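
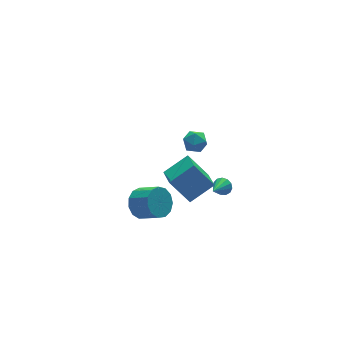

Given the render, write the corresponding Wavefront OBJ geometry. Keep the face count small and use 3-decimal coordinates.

v 1.561 -1.339 3.627
v 1.921 -1.239 4.212
v 1.859 -2.421 3.628
v 2.219 -2.321 4.213
v 1.526 -2.29 4.222
v 1.341 -1.621 4.222
v 2.439 -2.039 3.618
v 2.254 -1.37 3.618
v 2.463 -1.672 4.207
v 1.899 -1.827 4.58
v 1.881 -1.833 3.26
v 1.317 -1.988 3.633
v 3.938 -1.106 -1.647
v 4.23 -1.083 -1.205
v 3.022 -1.694 -1.013
v 4.066 -0.834 -1.211
v 3.861 -0.671 -1.355
v 3.681 -0.646 -1.592
v 3.582 -0.767 -1.846
v 3.597 -0.996 -2.038
v 3.719 -1.259 -2.105
v 3.911 -1.474 -2.027
v 4.112 -1.572 -1.829
v 4.257 -1.522 -1.573
v 4.301 -1.34 -1.34
v -0.126 0.098 -2.109
v 0.691 0.475 -2.242
v 1.263 -0.5 -1.504
v 0.446 -0.878 -1.371
v 0.502 0.687 -1.816
v 1.073 -0.288 -1.077
v 0.113 0.712 -1.482
v 0.685 -0.263 -0.744
v -0.351 0.542 -1.348
v 0.22 -0.433 -0.609
v -0.744 0.231 -1.455
v -0.173 -0.745 -0.717
v -0.941 -0.123 -1.77
v -0.369 -1.098 -1.032
v -0.879 -0.407 -2.193
v -0.307 -1.382 -1.454
v -0.577 -0.53 -2.589
v -0.006 -1.505 -1.85
v -0.133 -0.454 -2.833
v 0.438 -1.43 -2.094
v 0.314 -0.203 -2.847
v 0.885 -1.179 -2.109
v 0.621 0.143 -2.627
v 1.193 -0.832 -1.889
v 1.83 0.693 -1.921
v 3.23 0.618 -1.09
v 2.198 1.979 -2.426
v 3.598 1.904 -1.594
v 2.622 -0.084 -3.326
v 4.022 -0.159 -2.494
v 2.99 1.202 -3.83
v 4.39 1.127 -2.999
f 1 12 6
f 1 6 2
f 1 2 8
f 1 8 11
f 1 11 12
f 2 6 10
f 6 12 5
f 12 11 3
f 11 8 7
f 8 2 9
f 4 10 5
f 4 5 3
f 4 3 7
f 4 7 9
f 4 9 10
f 5 10 6
f 3 5 12
f 7 3 11
f 9 7 8
f 10 9 2
f 14 13 16
f 14 16 15
f 16 13 17
f 16 17 15
f 17 13 18
f 17 18 15
f 18 13 19
f 18 19 15
f 19 13 20
f 19 20 15
f 20 13 21
f 20 21 15
f 21 13 22
f 21 22 15
f 22 13 23
f 22 23 15
f 23 13 24
f 23 24 15
f 24 13 25
f 24 25 15
f 25 13 14
f 25 14 15
f 27 26 30
f 27 30 28
f 28 30 31
f 28 31 29
f 30 26 32
f 30 32 31
f 31 32 33
f 31 33 29
f 32 26 34
f 32 34 33
f 33 34 35
f 33 35 29
f 34 26 36
f 34 36 35
f 35 36 37
f 35 37 29
f 36 26 38
f 36 38 37
f 37 38 39
f 37 39 29
f 38 26 40
f 38 40 39
f 39 40 41
f 39 41 29
f 40 26 42
f 40 42 41
f 41 42 43
f 41 43 29
f 42 26 44
f 42 44 43
f 43 44 45
f 43 45 29
f 44 26 46
f 44 46 45
f 45 46 47
f 45 47 29
f 46 26 48
f 46 48 47
f 47 48 49
f 47 49 29
f 48 26 27
f 48 27 49
f 49 27 28
f 49 28 29
f 51 53 50
f 54 51 50
f 50 53 52
f 52 54 50
f 51 57 53
f 55 51 54
f 55 57 51
f 53 57 52
f 56 54 52
f 52 57 56
f 56 55 54
f 57 55 56



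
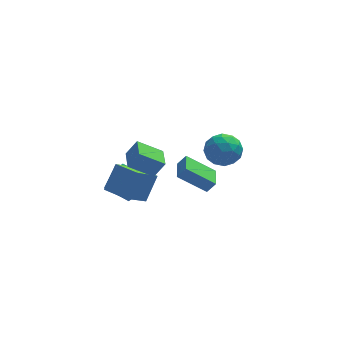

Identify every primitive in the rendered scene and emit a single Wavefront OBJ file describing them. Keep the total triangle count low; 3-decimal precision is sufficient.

v -2.768 1.782 -4.489
v -4.134 2.235 -3.494
v -2.117 3.236 -4.258
v -3.484 3.689 -3.263
v -2.196 1.371 -3.517
v -3.563 1.824 -2.522
v -1.546 2.825 -3.286
v -2.912 3.278 -2.291
v 2.75 2.044 0.652
v 3.386 1.736 -0.304
v 1.854 0.344 0.604
v 2.49 0.036 -0.352
v 3.021 0.142 0.706
v 3.574 1.193 0.736
v 1.666 0.887 -0.436
v 2.219 1.938 -0.406
v 2.716 1.021 -0.976
v 3.553 0.56 -0.27
v 1.687 1.52 0.57
v 2.524 1.059 1.276
v 3.146 2.039 0.178
v 2.094 0.041 0.122
v 2.405 0.103 0.744
v 2.779 -0.078 0.182
v 3.257 1.72 0.789
v 3.631 1.539 0.228
v 3.416 0.602 0.821
v 1.609 0.541 0.072
v 1.983 0.36 -0.489
v 2.461 2.158 0.118
v 2.835 1.977 -0.444
v 1.824 1.478 -0.521
v 3.126 1.438 -0.778
v 2.6 0.439 -0.807
v 2.115 0.939 -0.856
v 2.441 1.557 -0.839
v 3.619 1.167 -0.363
v 3.092 0.168 -0.392
v 3.404 0.23 0.23
v 3.729 0.848 0.248
v 3.225 0.747 -0.759
v 2.148 1.912 0.692
v 1.621 0.913 0.663
v 1.511 1.232 0.052
v 1.836 1.85 0.07
v 2.64 1.641 1.107
v 2.114 0.642 1.078
v 2.799 0.523 1.139
v 3.125 1.141 1.156
v 2.015 1.333 1.059
v -3.477 -4.544 3.961
v -2.853 -4.524 4.915
v -3.414 -3.147 3.891
v -2.79 -3.128 4.844
v -2.09 -4.652 3.056
v -1.466 -4.633 4.009
v -2.027 -3.256 2.985
v -1.403 -3.236 3.939
v 0.89 -3.972 0.829
v -0.709 -3.662 2.041
v 1.105 -2.561 0.751
v -0.494 -2.25 1.962
v 1.374 -4.01 1.478
v -0.225 -3.699 2.689
v 1.589 -2.598 1.399
v -0.01 -2.288 2.611
v -2.02 -0.426 -2.694
v -3.26 -1.324 -1.535
v -3.111 0.868 -2.857
v -4.35 -0.03 -1.698
v -1.25 0.41 -1.222
v -2.489 -0.488 -0.063
v -2.34 1.704 -1.385
v -3.58 0.806 -0.226
f 2 4 1
f 5 2 1
f 1 4 3
f 3 5 1
f 2 8 4
f 6 2 5
f 6 8 2
f 4 8 3
f 7 5 3
f 3 8 7
f 7 6 5
f 8 6 7
f 9 46 25
f 46 20 49
f 25 49 14
f 46 49 25
f 9 25 21
f 25 14 26
f 21 26 10
f 25 26 21
f 9 21 30
f 21 10 31
f 30 31 16
f 21 31 30
f 9 30 42
f 30 16 45
f 42 45 19
f 30 45 42
f 9 42 46
f 42 19 50
f 46 50 20
f 42 50 46
f 10 26 37
f 26 14 40
f 37 40 18
f 26 40 37
f 14 49 27
f 49 20 48
f 27 48 13
f 49 48 27
f 20 50 47
f 50 19 43
f 47 43 11
f 50 43 47
f 19 45 44
f 45 16 32
f 44 32 15
f 45 32 44
f 16 31 36
f 31 10 33
f 36 33 17
f 31 33 36
f 12 38 24
f 38 18 39
f 24 39 13
f 38 39 24
f 12 24 22
f 24 13 23
f 22 23 11
f 24 23 22
f 12 22 29
f 22 11 28
f 29 28 15
f 22 28 29
f 12 29 34
f 29 15 35
f 34 35 17
f 29 35 34
f 12 34 38
f 34 17 41
f 38 41 18
f 34 41 38
f 13 39 27
f 39 18 40
f 27 40 14
f 39 40 27
f 11 23 47
f 23 13 48
f 47 48 20
f 23 48 47
f 15 28 44
f 28 11 43
f 44 43 19
f 28 43 44
f 17 35 36
f 35 15 32
f 36 32 16
f 35 32 36
f 18 41 37
f 41 17 33
f 37 33 10
f 41 33 37
f 52 54 51
f 55 52 51
f 51 54 53
f 53 55 51
f 52 58 54
f 56 52 55
f 56 58 52
f 54 58 53
f 57 55 53
f 53 58 57
f 57 56 55
f 58 56 57
f 60 62 59
f 63 60 59
f 59 62 61
f 61 63 59
f 60 66 62
f 64 60 63
f 64 66 60
f 62 66 61
f 65 63 61
f 61 66 65
f 65 64 63
f 66 64 65
f 68 70 67
f 71 68 67
f 67 70 69
f 69 71 67
f 68 74 70
f 72 68 71
f 72 74 68
f 70 74 69
f 73 71 69
f 69 74 73
f 73 72 71
f 74 72 73



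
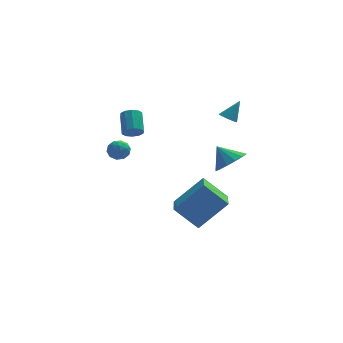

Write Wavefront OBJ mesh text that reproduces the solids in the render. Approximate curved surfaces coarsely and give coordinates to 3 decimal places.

v 2.131 0.006 2.777
v 2.392 0.357 2.477
v 2.789 0.394 3.803
v 2.218 0.474 2.544
v 2.029 0.511 2.651
v 1.857 0.46 2.78
v 1.733 0.33 2.909
v 1.678 0.145 3.014
v 1.701 -0.065 3.079
v 1.799 -0.262 3.091
v 1.953 -0.413 3.049
v 2.139 -0.492 2.959
v 2.323 -0.484 2.839
v 2.474 -0.392 2.707
v 2.566 -0.231 2.588
v 2.582 -0.029 2.501
v 2.521 0.179 2.462
v -0.818 -2.02 -2.644
v 0.742 -1.674 -1.146
v -0.641 -0.078 -3.277
v 0.919 0.268 -1.779
v 0.401 -2.508 -3.801
v 1.961 -2.162 -2.303
v 0.578 -0.566 -4.434
v 2.138 -0.22 -2.936
v -2.824 -1.652 2.892
v -2.277 -1.738 3.027
v -2.289 -0.654 3.763
v -2.836 -0.568 3.628
v -2.288 -1.54 2.736
v -2.299 -0.456 3.472
v -2.503 -1.385 2.504
v -2.514 -0.301 3.24
v -2.841 -1.332 2.421
v -2.853 -0.248 3.157
v -3.173 -1.401 2.517
v -3.184 -0.317 3.253
v -3.371 -1.566 2.757
v -3.383 -0.482 3.493
v -3.361 -1.764 3.048
v -3.372 -0.68 3.784
v -3.146 -1.919 3.28
v -3.157 -0.835 4.016
v -2.807 -1.972 3.363
v -2.819 -0.888 4.099
v -2.476 -1.903 3.267
v -2.487 -0.819 4.003
v -3.085 2.622 -0.218
v -2.82 2.38 -0.787
v -3.88 1.88 -0.273
v -3.615 1.638 -0.842
v -3.292 1.554 -0.258
v -2.8 2.013 -0.224
v -3.9 2.247 -0.836
v -3.408 2.706 -0.802
v -3.323 2.148 -1.169
v -2.948 1.72 -0.812
v -3.752 2.54 -0.248
v -3.377 2.112 0.109
v -2.883 2.566 -0.498
v -3.817 1.694 -0.562
v -3.627 1.644 -0.219
v -3.471 1.502 -0.553
v -2.871 2.35 -0.167
v -2.715 2.208 -0.501
v -2.993 1.722 -0.19
v -3.985 2.052 -0.559
v -3.829 1.91 -0.893
v -3.229 2.758 -0.507
v -3.073 2.616 -0.841
v -3.707 2.538 -0.87
v -3.023 2.288 -1.057
v -3.49 1.852 -1.089
v -3.657 2.21 -1.086
v -3.369 2.48 -1.066
v -2.802 2.036 -0.847
v -3.269 1.6 -0.879
v -3.079 1.55 -0.536
v -2.79 1.82 -0.516
v -3.098 1.9 -1.071
v -3.431 2.66 -0.181
v -3.898 2.224 -0.213
v -3.91 2.44 -0.544
v -3.621 2.71 -0.524
v -3.21 2.408 0.029
v -3.677 1.972 -0.003
v -3.331 1.78 0.006
v -3.043 2.05 0.026
v -3.602 2.36 0.011
v 1.866 -3.708 1.691
v 2.618 -3.743 2.27
v 1.214 -3.192 2.569
v 2.654 -3.309 2.042
v 2.478 -2.982 1.719
v 2.139 -2.85 1.389
v 1.726 -2.947 1.139
v 1.351 -3.249 1.038
v 1.114 -3.673 1.111
v 1.079 -4.107 1.34
v 1.255 -4.434 1.663
v 1.594 -4.567 1.993
v 2.007 -4.469 2.242
v 2.382 -4.167 2.344
f 2 1 4
f 2 4 3
f 4 1 5
f 4 5 3
f 5 1 6
f 5 6 3
f 6 1 7
f 6 7 3
f 7 1 8
f 7 8 3
f 8 1 9
f 8 9 3
f 9 1 10
f 9 10 3
f 10 1 11
f 10 11 3
f 11 1 12
f 11 12 3
f 12 1 13
f 12 13 3
f 13 1 14
f 13 14 3
f 14 1 15
f 14 15 3
f 15 1 16
f 15 16 3
f 16 1 17
f 16 17 3
f 17 1 2
f 17 2 3
f 19 21 18
f 22 19 18
f 18 21 20
f 20 22 18
f 19 25 21
f 23 19 22
f 23 25 19
f 21 25 20
f 24 22 20
f 20 25 24
f 24 23 22
f 25 23 24
f 27 26 30
f 27 30 28
f 28 30 31
f 28 31 29
f 30 26 32
f 30 32 31
f 31 32 33
f 31 33 29
f 32 26 34
f 32 34 33
f 33 34 35
f 33 35 29
f 34 26 36
f 34 36 35
f 35 36 37
f 35 37 29
f 36 26 38
f 36 38 37
f 37 38 39
f 37 39 29
f 38 26 40
f 38 40 39
f 39 40 41
f 39 41 29
f 40 26 42
f 40 42 41
f 41 42 43
f 41 43 29
f 42 26 44
f 42 44 43
f 43 44 45
f 43 45 29
f 44 26 46
f 44 46 45
f 45 46 47
f 45 47 29
f 46 26 27
f 46 27 47
f 47 27 28
f 47 28 29
f 48 85 64
f 85 59 88
f 64 88 53
f 85 88 64
f 48 64 60
f 64 53 65
f 60 65 49
f 64 65 60
f 48 60 69
f 60 49 70
f 69 70 55
f 60 70 69
f 48 69 81
f 69 55 84
f 81 84 58
f 69 84 81
f 48 81 85
f 81 58 89
f 85 89 59
f 81 89 85
f 49 65 76
f 65 53 79
f 76 79 57
f 65 79 76
f 53 88 66
f 88 59 87
f 66 87 52
f 88 87 66
f 59 89 86
f 89 58 82
f 86 82 50
f 89 82 86
f 58 84 83
f 84 55 71
f 83 71 54
f 84 71 83
f 55 70 75
f 70 49 72
f 75 72 56
f 70 72 75
f 51 77 63
f 77 57 78
f 63 78 52
f 77 78 63
f 51 63 61
f 63 52 62
f 61 62 50
f 63 62 61
f 51 61 68
f 61 50 67
f 68 67 54
f 61 67 68
f 51 68 73
f 68 54 74
f 73 74 56
f 68 74 73
f 51 73 77
f 73 56 80
f 77 80 57
f 73 80 77
f 52 78 66
f 78 57 79
f 66 79 53
f 78 79 66
f 50 62 86
f 62 52 87
f 86 87 59
f 62 87 86
f 54 67 83
f 67 50 82
f 83 82 58
f 67 82 83
f 56 74 75
f 74 54 71
f 75 71 55
f 74 71 75
f 57 80 76
f 80 56 72
f 76 72 49
f 80 72 76
f 91 90 93
f 91 93 92
f 93 90 94
f 93 94 92
f 94 90 95
f 94 95 92
f 95 90 96
f 95 96 92
f 96 90 97
f 96 97 92
f 97 90 98
f 97 98 92
f 98 90 99
f 98 99 92
f 99 90 100
f 99 100 92
f 100 90 101
f 100 101 92
f 101 90 102
f 101 102 92
f 102 90 103
f 102 103 92
f 103 90 91
f 103 91 92



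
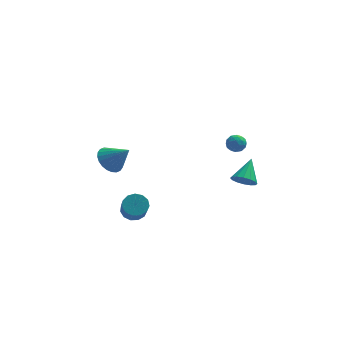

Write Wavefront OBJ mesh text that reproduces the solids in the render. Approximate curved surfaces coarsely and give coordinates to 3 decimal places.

v -4.19 4 -3.984
v -3.393 4.355 -4.568
v -3.01 3.44 -2.716
v -3.479 4.685 -4.342
v -3.674 4.911 -4.061
v -3.947 4.999 -3.769
v -4.257 4.934 -3.509
v -4.557 4.727 -3.322
v -4.801 4.409 -3.235
v -4.952 4.029 -3.263
v -4.987 3.645 -3.4
v -4.9 3.315 -3.626
v -4.705 3.089 -3.907
v -4.432 3.001 -4.2
v -4.122 3.066 -4.459
v -3.822 3.273 -4.647
v -3.578 3.591 -4.733
v -3.427 3.971 -4.706
v -2.944 -3.393 -3.222
v -2.333 -3.758 -3.587
v -2.244 -4.852 -2.342
v -2.856 -4.487 -1.978
v -2.152 -3.441 -3.322
v -2.063 -4.536 -2.077
v -2.223 -3.109 -3.025
v -2.134 -4.204 -1.78
v -2.523 -2.868 -2.791
v -2.434 -3.962 -1.546
v -2.956 -2.792 -2.694
v -2.868 -3.887 -1.449
v -3.386 -2.908 -2.765
v -3.298 -4.002 -1.52
v -3.676 -3.177 -2.981
v -3.587 -4.272 -1.736
v -3.733 -3.515 -3.274
v -3.645 -4.61 -2.029
v -3.54 -3.814 -3.55
v -3.451 -4.909 -2.305
v -3.158 -3.979 -3.723
v -3.069 -5.074 -2.478
v -2.708 -3.958 -3.736
v -2.619 -5.053 -2.492
v 2.783 -0.267 0.649
v 3.266 0.2 0.623
v 3.294 -0.84 -0.123
v 3.777 -0.373 -0.149
v 3.717 -0.764 0.395
v 3.402 -0.41 0.872
v 3.158 -0.23 -0.372
v 2.843 0.124 0.105
v 3.499 0.223 -0.009
v 3.844 -0.107 0.465
v 2.716 -0.533 0.035
v 3.061 -0.863 0.509
v 2.98 0.017 0.704
v 3.58 -0.657 -0.204
v 3.545 -0.887 0.116
v 3.829 -0.612 0.1
v 3.059 -0.342 0.85
v 3.344 -0.067 0.835
v 3.608 -0.634 0.701
v 3.216 -0.573 -0.335
v 3.501 -0.298 -0.35
v 2.731 -0.028 0.4
v 3.015 0.247 0.384
v 2.952 -0.006 -0.201
v 3.401 0.305 0.317
v 3.701 -0.032 -0.137
v 3.337 0.052 -0.268
v 3.151 0.26 0.013
v 3.604 0.111 0.595
v 3.904 -0.226 0.142
v 3.869 -0.456 0.461
v 3.683 -0.248 0.742
v 3.74 0.124 0.224
v 2.656 -0.414 0.358
v 2.956 -0.751 -0.095
v 2.877 -0.392 -0.242
v 2.691 -0.184 0.039
v 2.859 -0.608 0.637
v 3.159 -0.945 0.183
v 3.409 -0.9 0.487
v 3.223 -0.692 0.768
v 2.82 -0.764 0.276
v 3.628 -1.869 -2.033
v 3.961 -2.429 -1.519
v 4.192 -0.571 -0.987
v 4.273 -2.337 -1.801
v 4.411 -2.12 -2.145
v 4.339 -1.836 -2.459
v 4.077 -1.56 -2.659
v 3.694 -1.368 -2.691
v 3.294 -1.309 -2.547
v 2.983 -1.401 -2.265
v 2.844 -1.618 -1.921
v 2.916 -1.902 -1.607
v 3.178 -2.178 -1.407
v 3.561 -2.37 -1.375
f 2 1 4
f 2 4 3
f 4 1 5
f 4 5 3
f 5 1 6
f 5 6 3
f 6 1 7
f 6 7 3
f 7 1 8
f 7 8 3
f 8 1 9
f 8 9 3
f 9 1 10
f 9 10 3
f 10 1 11
f 10 11 3
f 11 1 12
f 11 12 3
f 12 1 13
f 12 13 3
f 13 1 14
f 13 14 3
f 14 1 15
f 14 15 3
f 15 1 16
f 15 16 3
f 16 1 17
f 16 17 3
f 17 1 18
f 17 18 3
f 18 1 2
f 18 2 3
f 20 19 23
f 20 23 21
f 21 23 24
f 21 24 22
f 23 19 25
f 23 25 24
f 24 25 26
f 24 26 22
f 25 19 27
f 25 27 26
f 26 27 28
f 26 28 22
f 27 19 29
f 27 29 28
f 28 29 30
f 28 30 22
f 29 19 31
f 29 31 30
f 30 31 32
f 30 32 22
f 31 19 33
f 31 33 32
f 32 33 34
f 32 34 22
f 33 19 35
f 33 35 34
f 34 35 36
f 34 36 22
f 35 19 37
f 35 37 36
f 36 37 38
f 36 38 22
f 37 19 39
f 37 39 38
f 38 39 40
f 38 40 22
f 39 19 41
f 39 41 40
f 40 41 42
f 40 42 22
f 41 19 20
f 41 20 42
f 42 20 21
f 42 21 22
f 43 80 59
f 80 54 83
f 59 83 48
f 80 83 59
f 43 59 55
f 59 48 60
f 55 60 44
f 59 60 55
f 43 55 64
f 55 44 65
f 64 65 50
f 55 65 64
f 43 64 76
f 64 50 79
f 76 79 53
f 64 79 76
f 43 76 80
f 76 53 84
f 80 84 54
f 76 84 80
f 44 60 71
f 60 48 74
f 71 74 52
f 60 74 71
f 48 83 61
f 83 54 82
f 61 82 47
f 83 82 61
f 54 84 81
f 84 53 77
f 81 77 45
f 84 77 81
f 53 79 78
f 79 50 66
f 78 66 49
f 79 66 78
f 50 65 70
f 65 44 67
f 70 67 51
f 65 67 70
f 46 72 58
f 72 52 73
f 58 73 47
f 72 73 58
f 46 58 56
f 58 47 57
f 56 57 45
f 58 57 56
f 46 56 63
f 56 45 62
f 63 62 49
f 56 62 63
f 46 63 68
f 63 49 69
f 68 69 51
f 63 69 68
f 46 68 72
f 68 51 75
f 72 75 52
f 68 75 72
f 47 73 61
f 73 52 74
f 61 74 48
f 73 74 61
f 45 57 81
f 57 47 82
f 81 82 54
f 57 82 81
f 49 62 78
f 62 45 77
f 78 77 53
f 62 77 78
f 51 69 70
f 69 49 66
f 70 66 50
f 69 66 70
f 52 75 71
f 75 51 67
f 71 67 44
f 75 67 71
f 86 85 88
f 86 88 87
f 88 85 89
f 88 89 87
f 89 85 90
f 89 90 87
f 90 85 91
f 90 91 87
f 91 85 92
f 91 92 87
f 92 85 93
f 92 93 87
f 93 85 94
f 93 94 87
f 94 85 95
f 94 95 87
f 95 85 96
f 95 96 87
f 96 85 97
f 96 97 87
f 97 85 98
f 97 98 87
f 98 85 86
f 98 86 87



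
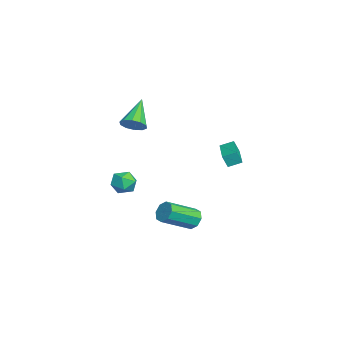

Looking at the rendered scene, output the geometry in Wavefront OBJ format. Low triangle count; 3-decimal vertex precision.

v 1.63 0.463 -4.431
v 2.049 0.332 -5.027
v 2.93 -1.314 -4.044
v 2.51 -1.183 -3.449
v 2.298 0.684 -4.66
v 3.179 -0.962 -3.677
v 2.155 0.907 -4.159
v 3.036 -0.739 -3.176
v 1.705 0.87 -3.818
v 2.585 -0.777 -2.835
v 1.21 0.594 -3.836
v 2.091 -1.052 -2.853
v 0.961 0.242 -4.203
v 1.842 -1.404 -3.22
v 1.104 0.019 -4.704
v 1.985 -1.627 -3.721
v 1.555 0.057 -5.045
v 2.435 -1.59 -4.062
v -0.037 -3.479 -1.771
v 0.541 -3.116 -1.227
v 0.999 -3.744 -2.693
v 1.577 -3.381 -2.149
v 1.199 -4.14 -1.942
v 0.559 -3.976 -1.372
v 0.981 -2.884 -2.548
v 0.341 -2.72 -1.978
v 1.17 -2.748 -1.707
v 1.305 -3.524 -1.332
v 0.235 -3.336 -2.588
v 0.37 -4.112 -2.213
v 1.565 -2.848 2.813
v 2.103 -2.899 3.389
v 0.095 -2.392 4.227
v 2.095 -2.437 3.231
v 1.884 -2.132 2.913
v 1.551 -2.101 2.557
v 1.224 -2.355 2.299
v 1.027 -2.797 2.237
v 1.035 -3.259 2.395
v 1.246 -3.564 2.713
v 1.579 -3.596 3.069
v 1.906 -3.341 3.327
v -0.073 2.256 -0.199
v -0.068 1.94 0.568
v -0.11 3.05 0.128
v -0.105 2.734 0.896
v 2.065 2.346 -0.176
v 2.07 2.03 0.592
v 2.028 3.14 0.152
v 2.033 2.824 0.919
f 2 1 5
f 2 5 3
f 3 5 6
f 3 6 4
f 5 1 7
f 5 7 6
f 6 7 8
f 6 8 4
f 7 1 9
f 7 9 8
f 8 9 10
f 8 10 4
f 9 1 11
f 9 11 10
f 10 11 12
f 10 12 4
f 11 1 13
f 11 13 12
f 12 13 14
f 12 14 4
f 13 1 15
f 13 15 14
f 14 15 16
f 14 16 4
f 15 1 17
f 15 17 16
f 16 17 18
f 16 18 4
f 17 1 2
f 17 2 18
f 18 2 3
f 18 3 4
f 19 30 24
f 19 24 20
f 19 20 26
f 19 26 29
f 19 29 30
f 20 24 28
f 24 30 23
f 30 29 21
f 29 26 25
f 26 20 27
f 22 28 23
f 22 23 21
f 22 21 25
f 22 25 27
f 22 27 28
f 23 28 24
f 21 23 30
f 25 21 29
f 27 25 26
f 28 27 20
f 32 31 34
f 32 34 33
f 34 31 35
f 34 35 33
f 35 31 36
f 35 36 33
f 36 31 37
f 36 37 33
f 37 31 38
f 37 38 33
f 38 31 39
f 38 39 33
f 39 31 40
f 39 40 33
f 40 31 41
f 40 41 33
f 41 31 42
f 41 42 33
f 42 31 32
f 42 32 33
f 44 46 43
f 47 44 43
f 43 46 45
f 45 47 43
f 44 50 46
f 48 44 47
f 48 50 44
f 46 50 45
f 49 47 45
f 45 50 49
f 49 48 47
f 50 48 49



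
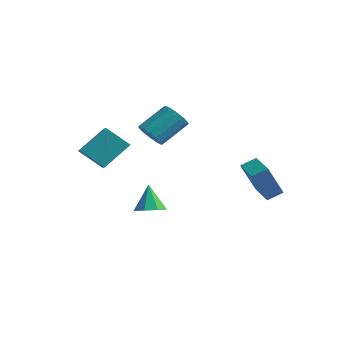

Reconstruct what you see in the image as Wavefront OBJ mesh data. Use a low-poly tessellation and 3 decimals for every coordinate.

v -3.699 -0.217 1.426
v -3.38 0.214 0.766
v -2.902 1.648 1.935
v -3.221 1.217 2.594
v -3.802 0.336 0.789
v -3.325 1.77 1.957
v -4.196 0.31 0.982
v -3.719 1.744 2.15
v -4.457 0.143 1.294
v -3.98 1.577 2.462
v -4.515 -0.121 1.642
v -4.038 1.313 2.81
v -4.354 -0.41 1.931
v -3.877 1.023 3.099
v -4.018 -0.648 2.085
v -3.54 0.786 3.254
v -3.595 -0.77 2.063
v -3.118 0.664 3.231
v -3.201 -0.744 1.87
v -2.724 0.69 3.038
v -2.94 -0.577 1.558
v -2.463 0.857 2.726
v -2.882 -0.313 1.21
v -2.405 1.121 2.378
v -3.043 -0.023 0.921
v -2.566 1.41 2.089
v -1.788 -2.226 -2.612
v -1.026 -2.484 -2.281
v -2.292 -1.814 -1.128
v -1.023 -1.842 -2.458
v -1.468 -1.425 -2.726
v -2.101 -1.478 -2.926
v -2.55 -1.969 -2.942
v -2.553 -2.61 -2.765
v -2.108 -3.027 -2.498
v -1.475 -2.975 -2.297
v -5.323 -3.68 0.909
v -4.865 -2.36 2.167
v -4.234 -3.083 -0.115
v -3.775 -1.763 1.143
v -3.865 -4.957 1.717
v -3.406 -3.637 2.975
v -2.775 -4.36 0.693
v -2.317 -3.04 1.951
v 2.515 1.591 -1.861
v 2.302 0.637 -0.002
v 1.217 2.235 -1.679
v 1.005 1.281 0.18
v 2.935 2.319 -1.44
v 2.723 1.365 0.419
v 1.638 2.963 -1.258
v 1.425 2.009 0.601
f 2 1 5
f 2 5 3
f 3 5 6
f 3 6 4
f 5 1 7
f 5 7 6
f 6 7 8
f 6 8 4
f 7 1 9
f 7 9 8
f 8 9 10
f 8 10 4
f 9 1 11
f 9 11 10
f 10 11 12
f 10 12 4
f 11 1 13
f 11 13 12
f 12 13 14
f 12 14 4
f 13 1 15
f 13 15 14
f 14 15 16
f 14 16 4
f 15 1 17
f 15 17 16
f 16 17 18
f 16 18 4
f 17 1 19
f 17 19 18
f 18 19 20
f 18 20 4
f 19 1 21
f 19 21 20
f 20 21 22
f 20 22 4
f 21 1 23
f 21 23 22
f 22 23 24
f 22 24 4
f 23 1 25
f 23 25 24
f 24 25 26
f 24 26 4
f 25 1 2
f 25 2 26
f 26 2 3
f 26 3 4
f 28 27 30
f 28 30 29
f 30 27 31
f 30 31 29
f 31 27 32
f 31 32 29
f 32 27 33
f 32 33 29
f 33 27 34
f 33 34 29
f 34 27 35
f 34 35 29
f 35 27 36
f 35 36 29
f 36 27 28
f 36 28 29
f 38 40 37
f 41 38 37
f 37 40 39
f 39 41 37
f 38 44 40
f 42 38 41
f 42 44 38
f 40 44 39
f 43 41 39
f 39 44 43
f 43 42 41
f 44 42 43
f 46 48 45
f 49 46 45
f 45 48 47
f 47 49 45
f 46 52 48
f 50 46 49
f 50 52 46
f 48 52 47
f 51 49 47
f 47 52 51
f 51 50 49
f 52 50 51



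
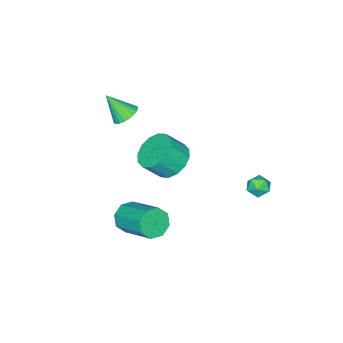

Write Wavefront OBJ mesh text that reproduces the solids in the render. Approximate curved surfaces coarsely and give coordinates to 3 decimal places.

v 2.757 -0.686 -4.104
v 3.273 -0.472 -4.69
v 3.6 1.28 -3.762
v 3.083 1.066 -3.176
v 2.691 -0.299 -4.812
v 3.017 1.454 -3.884
v 2.147 -0.353 -4.52
v 2.473 1.4 -3.592
v 1.96 -0.602 -3.983
v 2.287 1.151 -3.055
v 2.24 -0.9 -3.518
v 2.567 0.852 -2.59
v 2.823 -1.074 -3.396
v 3.149 0.679 -2.468
v 3.367 -1.02 -3.688
v 3.693 0.733 -2.76
v 3.553 -0.771 -4.225
v 3.88 0.982 -3.297
v 1.188 0.533 -0.442
v 1.996 0.536 -1.015
v 2.639 0.029 -0.111
v 1.832 0.027 0.462
v 2.006 0.986 -0.77
v 2.649 0.479 0.134
v 1.797 1.314 -0.437
v 2.44 0.808 0.467
v 1.425 1.434 -0.106
v 2.068 0.927 0.799
v 0.989 1.312 0.136
v 1.632 0.805 1.04
v 0.607 0.982 0.222
v 1.25 0.475 1.127
v 0.381 0.531 0.131
v 1.024 0.024 1.035
v 0.371 0.081 -0.114
v 1.014 -0.426 0.79
v 0.58 -0.248 -0.447
v 1.223 -0.754 0.457
v 0.952 -0.367 -0.779
v 1.595 -0.874 0.126
v 1.388 -0.245 -1.02
v 2.031 -0.752 -0.116
v 1.77 0.085 -1.107
v 2.413 -0.422 -0.202
v 1.319 -2.015 1.421
v 1.839 -1.615 1.556
v 1.661 -2.845 2.559
v 1.65 -1.501 1.696
v 1.41 -1.466 1.794
v 1.156 -1.514 1.834
v 0.927 -1.639 1.812
v 0.758 -1.82 1.731
v 0.674 -2.032 1.602
v 0.689 -2.241 1.445
v 0.799 -2.415 1.285
v 0.989 -2.529 1.145
v 1.229 -2.564 1.047
v 1.482 -2.516 1.007
v 1.711 -2.391 1.029
v 1.88 -2.21 1.11
v 1.964 -1.998 1.239
v 1.95 -1.789 1.396
v -2.066 3.505 -2.652
v -1.647 3.516 -2.18
v -1.413 2.964 -3.22
v -0.994 2.975 -2.748
v -1.526 2.64 -2.69
v -1.93 2.975 -2.339
v -1.13 3.505 -3.061
v -1.534 3.84 -2.71
v -1.069 3.516 -2.433
v -1.314 2.981 -2.204
v -1.746 3.499 -3.196
v -1.991 2.964 -2.967
f 2 1 5
f 2 5 3
f 3 5 6
f 3 6 4
f 5 1 7
f 5 7 6
f 6 7 8
f 6 8 4
f 7 1 9
f 7 9 8
f 8 9 10
f 8 10 4
f 9 1 11
f 9 11 10
f 10 11 12
f 10 12 4
f 11 1 13
f 11 13 12
f 12 13 14
f 12 14 4
f 13 1 15
f 13 15 14
f 14 15 16
f 14 16 4
f 15 1 17
f 15 17 16
f 16 17 18
f 16 18 4
f 17 1 2
f 17 2 18
f 18 2 3
f 18 3 4
f 20 19 23
f 20 23 21
f 21 23 24
f 21 24 22
f 23 19 25
f 23 25 24
f 24 25 26
f 24 26 22
f 25 19 27
f 25 27 26
f 26 27 28
f 26 28 22
f 27 19 29
f 27 29 28
f 28 29 30
f 28 30 22
f 29 19 31
f 29 31 30
f 30 31 32
f 30 32 22
f 31 19 33
f 31 33 32
f 32 33 34
f 32 34 22
f 33 19 35
f 33 35 34
f 34 35 36
f 34 36 22
f 35 19 37
f 35 37 36
f 36 37 38
f 36 38 22
f 37 19 39
f 37 39 38
f 38 39 40
f 38 40 22
f 39 19 41
f 39 41 40
f 40 41 42
f 40 42 22
f 41 19 43
f 41 43 42
f 42 43 44
f 42 44 22
f 43 19 20
f 43 20 44
f 44 20 21
f 44 21 22
f 46 45 48
f 46 48 47
f 48 45 49
f 48 49 47
f 49 45 50
f 49 50 47
f 50 45 51
f 50 51 47
f 51 45 52
f 51 52 47
f 52 45 53
f 52 53 47
f 53 45 54
f 53 54 47
f 54 45 55
f 54 55 47
f 55 45 56
f 55 56 47
f 56 45 57
f 56 57 47
f 57 45 58
f 57 58 47
f 58 45 59
f 58 59 47
f 59 45 60
f 59 60 47
f 60 45 61
f 60 61 47
f 61 45 62
f 61 62 47
f 62 45 46
f 62 46 47
f 63 74 68
f 63 68 64
f 63 64 70
f 63 70 73
f 63 73 74
f 64 68 72
f 68 74 67
f 74 73 65
f 73 70 69
f 70 64 71
f 66 72 67
f 66 67 65
f 66 65 69
f 66 69 71
f 66 71 72
f 67 72 68
f 65 67 74
f 69 65 73
f 71 69 70
f 72 71 64



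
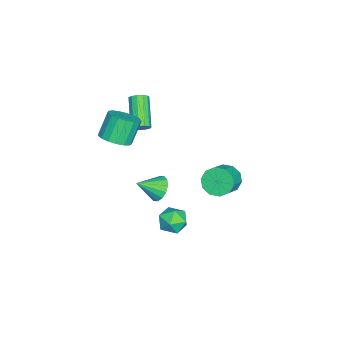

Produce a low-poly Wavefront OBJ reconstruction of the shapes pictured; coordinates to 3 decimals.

v 0.506 -0.605 -4.102
v 1.084 0.136 -4.212
v 1.556 -1.296 -3.228
v 2.134 -0.555 -3.338
v 1.343 -0.466 -2.828
v 0.693 -0.039 -3.368
v 1.947 -1.121 -4.072
v 1.297 -0.694 -4.612
v 1.975 -0.183 -4.193
v 1.601 0.222 -3.424
v 1.039 -1.382 -4.016
v 0.665 -0.977 -3.247
v 2.594 2.544 1.699
v 3.026 2.237 0.959
v 4.198 2.049 1.721
v 3.766 2.356 2.461
v 3.099 2.794 0.984
v 4.271 2.606 1.747
v 2.979 3.255 1.282
v 4.151 3.068 2.045
v 2.712 3.445 1.74
v 3.884 3.257 2.502
v 2.4 3.291 2.181
v 3.572 3.103 2.943
v 2.162 2.851 2.439
v 3.334 2.663 3.201
v 2.089 2.294 2.413
v 3.261 2.106 3.176
v 2.209 1.832 2.115
v 3.381 1.645 2.878
v 2.476 1.643 1.658
v 3.648 1.455 2.42
v 2.788 1.797 1.217
v 3.96 1.609 1.979
v 0.253 -4.045 1.725
v 1.089 -3.729 2.102
v 0.323 -3.359 3.492
v -0.513 -3.675 3.115
v 0.908 -3.352 1.901
v 0.142 -2.982 3.292
v 0.577 -3.133 1.661
v -0.189 -2.763 3.051
v 0.171 -3.123 1.435
v -0.595 -2.753 2.825
v -0.215 -3.324 1.275
v -0.981 -2.954 2.665
v -0.495 -3.691 1.219
v -1.261 -3.321 2.609
v -0.603 -4.138 1.278
v -1.369 -3.768 2.668
v -0.515 -4.565 1.44
v -1.281 -4.195 2.83
v -0.251 -4.872 1.667
v -1.017 -4.502 3.057
v 0.128 -4.989 1.907
v -0.638 -4.62 3.298
v 0.536 -4.891 2.106
v -0.23 -4.521 3.496
v 0.879 -4.598 2.217
v 0.113 -4.228 3.608
v 1.079 -4.179 2.216
v 0.313 -3.809 3.606
v 2.113 -1.154 -0.324
v 2.866 -0.787 -0.384
v 2.707 -2.246 0.444
v 2.691 -0.626 -0.02
v 2.361 -0.607 0.263
v 1.965 -0.734 0.389
v 1.608 -0.974 0.323
v 1.387 -1.263 0.085
v 1.36 -1.522 -0.263
v 1.535 -1.683 -0.627
v 1.865 -1.702 -0.91
v 2.261 -1.575 -1.036
v 2.618 -1.335 -0.971
v 2.839 -1.046 -0.732
v -2.858 -3.381 0.234
v -2.611 -3.086 0.68
v -4.254 -3.603 1.933
v -4.502 -3.899 1.486
v -2.803 -2.868 0.519
v -4.446 -3.385 1.772
v -3.012 -2.813 0.267
v -4.655 -3.33 1.52
v -3.173 -2.938 0.004
v -4.816 -3.456 1.257
v -3.234 -3.204 -0.186
v -4.877 -3.722 1.067
v -3.176 -3.526 -0.242
v -4.819 -4.044 1.011
v -3.017 -3.803 -0.148
v -4.66 -4.32 1.105
v -2.807 -3.945 0.068
v -4.45 -4.463 1.321
v -2.614 -3.909 0.336
v -4.257 -4.426 1.589
v -2.499 -3.705 0.572
v -4.142 -4.222 1.824
v -2.498 -3.398 0.7
v -4.141 -3.915 1.953
f 1 12 6
f 1 6 2
f 1 2 8
f 1 8 11
f 1 11 12
f 2 6 10
f 6 12 5
f 12 11 3
f 11 8 7
f 8 2 9
f 4 10 5
f 4 5 3
f 4 3 7
f 4 7 9
f 4 9 10
f 5 10 6
f 3 5 12
f 7 3 11
f 9 7 8
f 10 9 2
f 14 13 17
f 14 17 15
f 15 17 18
f 15 18 16
f 17 13 19
f 17 19 18
f 18 19 20
f 18 20 16
f 19 13 21
f 19 21 20
f 20 21 22
f 20 22 16
f 21 13 23
f 21 23 22
f 22 23 24
f 22 24 16
f 23 13 25
f 23 25 24
f 24 25 26
f 24 26 16
f 25 13 27
f 25 27 26
f 26 27 28
f 26 28 16
f 27 13 29
f 27 29 28
f 28 29 30
f 28 30 16
f 29 13 31
f 29 31 30
f 30 31 32
f 30 32 16
f 31 13 33
f 31 33 32
f 32 33 34
f 32 34 16
f 33 13 14
f 33 14 34
f 34 14 15
f 34 15 16
f 36 35 39
f 36 39 37
f 37 39 40
f 37 40 38
f 39 35 41
f 39 41 40
f 40 41 42
f 40 42 38
f 41 35 43
f 41 43 42
f 42 43 44
f 42 44 38
f 43 35 45
f 43 45 44
f 44 45 46
f 44 46 38
f 45 35 47
f 45 47 46
f 46 47 48
f 46 48 38
f 47 35 49
f 47 49 48
f 48 49 50
f 48 50 38
f 49 35 51
f 49 51 50
f 50 51 52
f 50 52 38
f 51 35 53
f 51 53 52
f 52 53 54
f 52 54 38
f 53 35 55
f 53 55 54
f 54 55 56
f 54 56 38
f 55 35 57
f 55 57 56
f 56 57 58
f 56 58 38
f 57 35 59
f 57 59 58
f 58 59 60
f 58 60 38
f 59 35 61
f 59 61 60
f 60 61 62
f 60 62 38
f 61 35 36
f 61 36 62
f 62 36 37
f 62 37 38
f 64 63 66
f 64 66 65
f 66 63 67
f 66 67 65
f 67 63 68
f 67 68 65
f 68 63 69
f 68 69 65
f 69 63 70
f 69 70 65
f 70 63 71
f 70 71 65
f 71 63 72
f 71 72 65
f 72 63 73
f 72 73 65
f 73 63 74
f 73 74 65
f 74 63 75
f 74 75 65
f 75 63 76
f 75 76 65
f 76 63 64
f 76 64 65
f 78 77 81
f 78 81 79
f 79 81 82
f 79 82 80
f 81 77 83
f 81 83 82
f 82 83 84
f 82 84 80
f 83 77 85
f 83 85 84
f 84 85 86
f 84 86 80
f 85 77 87
f 85 87 86
f 86 87 88
f 86 88 80
f 87 77 89
f 87 89 88
f 88 89 90
f 88 90 80
f 89 77 91
f 89 91 90
f 90 91 92
f 90 92 80
f 91 77 93
f 91 93 92
f 92 93 94
f 92 94 80
f 93 77 95
f 93 95 94
f 94 95 96
f 94 96 80
f 95 77 97
f 95 97 96
f 96 97 98
f 96 98 80
f 97 77 99
f 97 99 98
f 98 99 100
f 98 100 80
f 99 77 78
f 99 78 100
f 100 78 79
f 100 79 80



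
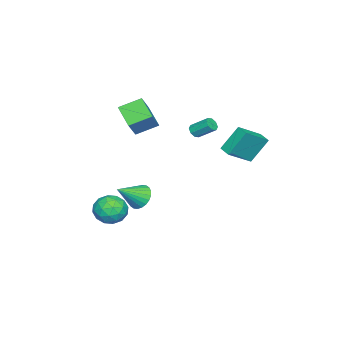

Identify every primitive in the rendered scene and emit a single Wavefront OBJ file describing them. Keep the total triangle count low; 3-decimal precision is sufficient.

v -3.349 3.664 3.894
v -1.996 2.833 4.9
v -2.833 4.352 3.768
v -1.48 3.521 4.774
v -2.68 2.879 2.346
v -1.327 2.048 3.352
v -2.164 3.567 2.22
v -0.811 2.736 3.226
v -3.82 -2.877 3.134
v -4.748 -3.988 4.025
v -2.736 -2.808 4.349
v -3.664 -3.919 5.24
v -3.036 -4.041 2.5
v -3.964 -5.152 3.391
v -1.952 -3.972 3.715
v -2.88 -5.083 4.606
v -3.545 -0.503 3.238
v -3.05 -0.532 3.296
v -3.079 0.554 4.081
v -3.575 0.583 4.022
v -3.149 -0.317 2.995
v -3.179 0.769 3.78
v -3.481 -0.211 2.837
v -3.511 0.874 3.621
v -3.85 -0.276 2.913
v -3.88 0.809 3.698
v -4.041 -0.474 3.179
v -4.07 0.612 3.964
v -3.941 -0.689 3.48
v -3.971 0.397 4.265
v -3.609 -0.794 3.639
v -3.639 0.291 4.423
v -3.24 -0.729 3.562
v -3.27 0.356 4.347
v -0.536 -2.603 -1.202
v 0.097 -2.452 -1.838
v 0.716 -3.457 -0.158
v 0.129 -2.161 -1.638
v 0.06 -1.936 -1.371
v -0.1 -1.814 -1.079
v -0.326 -1.811 -0.805
v -0.585 -1.929 -0.592
v -0.835 -2.15 -0.472
v -1.041 -2.439 -0.462
v -1.169 -2.754 -0.566
v -1.201 -3.046 -0.766
v -1.132 -3.27 -1.032
v -0.972 -3.392 -1.325
v -0.746 -3.395 -1.598
v -0.487 -3.277 -1.811
v -0.237 -3.056 -1.932
v -0.031 -2.767 -1.941
v 2.008 -2.18 -1.256
v 2.829 -2.7 -1.734
v 1.891 -3.46 -0.066
v 2.712 -3.98 -0.544
v 2.892 -3.05 -0.018
v 2.964 -2.259 -0.754
v 1.756 -3.901 -1.046
v 1.828 -3.11 -1.782
v 2.673 -3.763 -1.604
v 3.376 -3.237 -0.969
v 1.344 -2.923 -0.831
v 2.047 -2.397 -0.196
v 2.429 -2.327 -1.6
v 2.291 -3.833 -0.2
v 2.397 -3.286 0.109
v 2.88 -3.591 -0.172
v 2.508 -2.068 -1.024
v 2.991 -2.374 -1.305
v 3.028 -2.58 -0.296
v 1.729 -3.786 -0.495
v 2.212 -4.092 -0.776
v 1.84 -2.569 -1.628
v 2.323 -2.874 -1.909
v 1.692 -3.58 -1.504
v 2.82 -3.258 -1.804
v 2.751 -4.011 -1.104
v 2.189 -3.964 -1.399
v 2.232 -3.499 -1.832
v 3.233 -2.949 -1.431
v 3.164 -3.701 -0.731
v 3.27 -3.155 -0.423
v 3.312 -2.69 -0.855
v 3.141 -3.574 -1.354
v 1.556 -2.459 -1.069
v 1.487 -3.211 -0.369
v 1.408 -3.47 -0.945
v 1.45 -3.005 -1.377
v 1.969 -2.149 -0.696
v 1.9 -2.902 0.004
v 2.488 -2.661 0.032
v 2.531 -2.196 -0.401
v 1.579 -2.586 -0.446
f 2 4 1
f 5 2 1
f 1 4 3
f 3 5 1
f 2 8 4
f 6 2 5
f 6 8 2
f 4 8 3
f 7 5 3
f 3 8 7
f 7 6 5
f 8 6 7
f 10 12 9
f 13 10 9
f 9 12 11
f 11 13 9
f 10 16 12
f 14 10 13
f 14 16 10
f 12 16 11
f 15 13 11
f 11 16 15
f 15 14 13
f 16 14 15
f 18 17 21
f 18 21 19
f 19 21 22
f 19 22 20
f 21 17 23
f 21 23 22
f 22 23 24
f 22 24 20
f 23 17 25
f 23 25 24
f 24 25 26
f 24 26 20
f 25 17 27
f 25 27 26
f 26 27 28
f 26 28 20
f 27 17 29
f 27 29 28
f 28 29 30
f 28 30 20
f 29 17 31
f 29 31 30
f 30 31 32
f 30 32 20
f 31 17 33
f 31 33 32
f 32 33 34
f 32 34 20
f 33 17 18
f 33 18 34
f 34 18 19
f 34 19 20
f 36 35 38
f 36 38 37
f 38 35 39
f 38 39 37
f 39 35 40
f 39 40 37
f 40 35 41
f 40 41 37
f 41 35 42
f 41 42 37
f 42 35 43
f 42 43 37
f 43 35 44
f 43 44 37
f 44 35 45
f 44 45 37
f 45 35 46
f 45 46 37
f 46 35 47
f 46 47 37
f 47 35 48
f 47 48 37
f 48 35 49
f 48 49 37
f 49 35 50
f 49 50 37
f 50 35 51
f 50 51 37
f 51 35 52
f 51 52 37
f 52 35 36
f 52 36 37
f 53 90 69
f 90 64 93
f 69 93 58
f 90 93 69
f 53 69 65
f 69 58 70
f 65 70 54
f 69 70 65
f 53 65 74
f 65 54 75
f 74 75 60
f 65 75 74
f 53 74 86
f 74 60 89
f 86 89 63
f 74 89 86
f 53 86 90
f 86 63 94
f 90 94 64
f 86 94 90
f 54 70 81
f 70 58 84
f 81 84 62
f 70 84 81
f 58 93 71
f 93 64 92
f 71 92 57
f 93 92 71
f 64 94 91
f 94 63 87
f 91 87 55
f 94 87 91
f 63 89 88
f 89 60 76
f 88 76 59
f 89 76 88
f 60 75 80
f 75 54 77
f 80 77 61
f 75 77 80
f 56 82 68
f 82 62 83
f 68 83 57
f 82 83 68
f 56 68 66
f 68 57 67
f 66 67 55
f 68 67 66
f 56 66 73
f 66 55 72
f 73 72 59
f 66 72 73
f 56 73 78
f 73 59 79
f 78 79 61
f 73 79 78
f 56 78 82
f 78 61 85
f 82 85 62
f 78 85 82
f 57 83 71
f 83 62 84
f 71 84 58
f 83 84 71
f 55 67 91
f 67 57 92
f 91 92 64
f 67 92 91
f 59 72 88
f 72 55 87
f 88 87 63
f 72 87 88
f 61 79 80
f 79 59 76
f 80 76 60
f 79 76 80
f 62 85 81
f 85 61 77
f 81 77 54
f 85 77 81



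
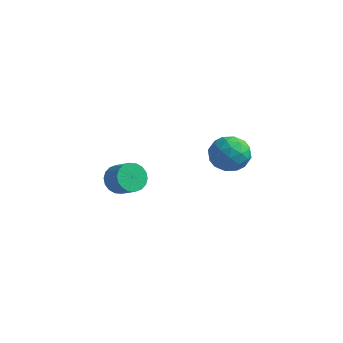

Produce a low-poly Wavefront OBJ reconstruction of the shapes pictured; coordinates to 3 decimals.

v 1.964 -2.496 2.37
v 2.548 -2.131 1.675
v 3.232 -3.009 3.165
v 3.816 -2.644 2.47
v 3.316 -2.041 3.056
v 2.532 -1.724 2.564
v 3.248 -3.416 2.276
v 2.464 -3.099 1.784
v 3.341 -2.7 1.617
v 3.383 -1.85 2.099
v 2.397 -3.29 2.741
v 2.439 -2.44 3.223
v 2.145 -2.268 1.953
v 3.635 -2.872 2.887
v 3.341 -2.518 3.231
v 3.684 -2.303 2.823
v 2.136 -2.029 2.475
v 2.479 -1.814 2.067
v 2.93 -1.762 2.878
v 3.301 -3.326 2.773
v 3.644 -3.111 2.365
v 2.096 -2.837 2.017
v 2.439 -2.622 1.609
v 2.85 -3.378 1.962
v 2.954 -2.388 1.51
v 3.699 -2.69 1.978
v 3.365 -3.144 1.863
v 2.905 -2.957 1.574
v 2.979 -1.888 1.794
v 3.724 -2.19 2.261
v 3.43 -1.836 2.605
v 2.97 -1.649 2.316
v 3.445 -2.223 1.759
v 2.056 -2.95 2.579
v 2.801 -3.252 3.046
v 2.81 -3.491 2.524
v 2.35 -3.304 2.235
v 2.081 -2.45 2.862
v 2.826 -2.752 3.33
v 2.875 -2.183 3.266
v 2.415 -1.996 2.977
v 2.335 -2.917 3.081
v -2.926 -2.29 -1.602
v -2.448 -1.943 -2.125
v -1.555 -2.202 -1.482
v -2.034 -2.55 -0.958
v -2.529 -1.68 -1.907
v -1.636 -1.939 -1.264
v -2.688 -1.537 -1.628
v -1.796 -1.797 -0.985
v -2.895 -1.544 -1.344
v -2.003 -1.804 -0.701
v -3.108 -1.699 -1.111
v -2.216 -1.958 -0.467
v -3.285 -1.971 -0.975
v -2.393 -2.23 -0.332
v -3.391 -2.306 -0.963
v -2.499 -2.565 -0.32
v -3.405 -2.638 -1.078
v -2.512 -2.897 -0.435
v -3.324 -2.901 -1.296
v -2.431 -3.16 -0.653
v -3.164 -3.043 -1.575
v -2.272 -3.303 -0.932
v -2.957 -3.036 -1.859
v -2.065 -3.296 -1.216
v -2.744 -2.882 -2.093
v -1.852 -3.141 -1.449
v -2.567 -2.61 -2.228
v -1.675 -2.869 -1.585
v -2.461 -2.275 -2.24
v -1.569 -2.534 -1.597
f 1 38 17
f 38 12 41
f 17 41 6
f 38 41 17
f 1 17 13
f 17 6 18
f 13 18 2
f 17 18 13
f 1 13 22
f 13 2 23
f 22 23 8
f 13 23 22
f 1 22 34
f 22 8 37
f 34 37 11
f 22 37 34
f 1 34 38
f 34 11 42
f 38 42 12
f 34 42 38
f 2 18 29
f 18 6 32
f 29 32 10
f 18 32 29
f 6 41 19
f 41 12 40
f 19 40 5
f 41 40 19
f 12 42 39
f 42 11 35
f 39 35 3
f 42 35 39
f 11 37 36
f 37 8 24
f 36 24 7
f 37 24 36
f 8 23 28
f 23 2 25
f 28 25 9
f 23 25 28
f 4 30 16
f 30 10 31
f 16 31 5
f 30 31 16
f 4 16 14
f 16 5 15
f 14 15 3
f 16 15 14
f 4 14 21
f 14 3 20
f 21 20 7
f 14 20 21
f 4 21 26
f 21 7 27
f 26 27 9
f 21 27 26
f 4 26 30
f 26 9 33
f 30 33 10
f 26 33 30
f 5 31 19
f 31 10 32
f 19 32 6
f 31 32 19
f 3 15 39
f 15 5 40
f 39 40 12
f 15 40 39
f 7 20 36
f 20 3 35
f 36 35 11
f 20 35 36
f 9 27 28
f 27 7 24
f 28 24 8
f 27 24 28
f 10 33 29
f 33 9 25
f 29 25 2
f 33 25 29
f 44 43 47
f 44 47 45
f 45 47 48
f 45 48 46
f 47 43 49
f 47 49 48
f 48 49 50
f 48 50 46
f 49 43 51
f 49 51 50
f 50 51 52
f 50 52 46
f 51 43 53
f 51 53 52
f 52 53 54
f 52 54 46
f 53 43 55
f 53 55 54
f 54 55 56
f 54 56 46
f 55 43 57
f 55 57 56
f 56 57 58
f 56 58 46
f 57 43 59
f 57 59 58
f 58 59 60
f 58 60 46
f 59 43 61
f 59 61 60
f 60 61 62
f 60 62 46
f 61 43 63
f 61 63 62
f 62 63 64
f 62 64 46
f 63 43 65
f 63 65 64
f 64 65 66
f 64 66 46
f 65 43 67
f 65 67 66
f 66 67 68
f 66 68 46
f 67 43 69
f 67 69 68
f 68 69 70
f 68 70 46
f 69 43 71
f 69 71 70
f 70 71 72
f 70 72 46
f 71 43 44
f 71 44 72
f 72 44 45
f 72 45 46



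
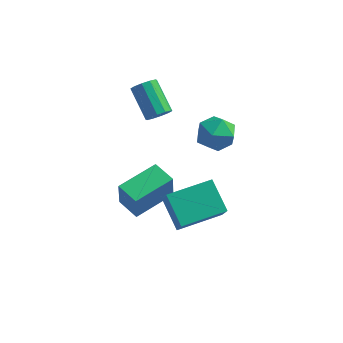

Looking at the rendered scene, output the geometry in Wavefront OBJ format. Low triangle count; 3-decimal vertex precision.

v 1.031 -0.228 2.574
v 1.539 0.328 3.231
v 2.281 -1.248 2.469
v 2.789 -0.692 3.126
v 1.99 -1.212 3.425
v 1.218 -0.582 3.489
v 2.602 -0.338 2.211
v 1.83 0.292 2.275
v 2.51 0.26 3.006
v 2.132 -0.281 3.756
v 1.688 -0.639 1.944
v 1.31 -1.18 2.694
v 1.146 -3.251 -1.677
v 0.134 -2.328 -0.687
v 2.712 -1.853 -1.378
v 1.7 -0.931 -0.388
v 1.66 -4.109 -0.352
v 0.648 -3.187 0.638
v 3.226 -2.712 -0.053
v 2.214 -1.789 0.937
v -0.844 -0.04 2.863
v -0.393 0.395 2.934
v -1.445 1.314 3.988
v -1.896 0.88 3.917
v -0.611 0.496 2.628
v -1.663 1.416 3.681
v -0.918 0.393 2.412
v -1.97 1.313 3.465
v -1.196 0.125 2.368
v -2.249 1.044 3.421
v -1.34 -0.207 2.513
v -2.393 0.713 3.567
v -1.295 -0.474 2.792
v -2.347 0.445 3.846
v -1.077 -0.576 3.099
v -2.129 0.344 4.152
v -0.77 -0.473 3.315
v -1.822 0.447 4.368
v -0.491 -0.204 3.359
v -1.544 0.715 4.412
v -0.347 0.127 3.213
v -1.4 1.047 4.267
v -1.206 -1.993 -2.825
v -1.113 -2.288 -1.347
v -2.237 -1.407 -2.644
v -2.145 -1.702 -1.165
v -0.135 -0.198 -2.535
v -0.043 -0.493 -1.056
v -1.167 0.388 -2.353
v -1.074 0.093 -0.875
f 1 12 6
f 1 6 2
f 1 2 8
f 1 8 11
f 1 11 12
f 2 6 10
f 6 12 5
f 12 11 3
f 11 8 7
f 8 2 9
f 4 10 5
f 4 5 3
f 4 3 7
f 4 7 9
f 4 9 10
f 5 10 6
f 3 5 12
f 7 3 11
f 9 7 8
f 10 9 2
f 14 16 13
f 17 14 13
f 13 16 15
f 15 17 13
f 14 20 16
f 18 14 17
f 18 20 14
f 16 20 15
f 19 17 15
f 15 20 19
f 19 18 17
f 20 18 19
f 22 21 25
f 22 25 23
f 23 25 26
f 23 26 24
f 25 21 27
f 25 27 26
f 26 27 28
f 26 28 24
f 27 21 29
f 27 29 28
f 28 29 30
f 28 30 24
f 29 21 31
f 29 31 30
f 30 31 32
f 30 32 24
f 31 21 33
f 31 33 32
f 32 33 34
f 32 34 24
f 33 21 35
f 33 35 34
f 34 35 36
f 34 36 24
f 35 21 37
f 35 37 36
f 36 37 38
f 36 38 24
f 37 21 39
f 37 39 38
f 38 39 40
f 38 40 24
f 39 21 41
f 39 41 40
f 40 41 42
f 40 42 24
f 41 21 22
f 41 22 42
f 42 22 23
f 42 23 24
f 44 46 43
f 47 44 43
f 43 46 45
f 45 47 43
f 44 50 46
f 48 44 47
f 48 50 44
f 46 50 45
f 49 47 45
f 45 50 49
f 49 48 47
f 50 48 49



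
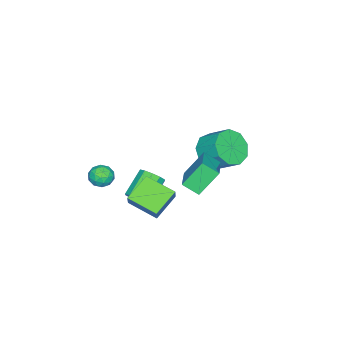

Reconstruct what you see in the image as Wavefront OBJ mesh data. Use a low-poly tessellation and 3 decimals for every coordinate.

v -0.915 -0.254 0.541
v 0.641 0.494 1.204
v -1.072 0.514 0.041
v 0.485 1.263 0.704
v -0.145 -0.843 -0.604
v 1.412 -0.094 0.059
v -0.301 -0.074 -1.104
v 1.255 0.674 -0.441
v 2.987 -0.47 -1.243
v 2.957 -1.934 -0.8
v 1.714 -0.251 -0.605
v 1.685 -1.715 -0.162
v 3.375 -0.265 -0.538
v 3.346 -1.729 -0.095
v 2.103 -0.046 0.1
v 2.073 -1.51 0.543
v 2.083 -3.306 0.33
v 2.563 -2.897 0.34
v 2.717 -4.043 0.02
v 3.197 -3.634 0.03
v 2.931 -3.821 0.57
v 2.539 -3.365 0.762
v 2.741 -3.575 -0.402
v 2.349 -3.119 -0.21
v 2.97 -3.063 -0.113
v 3.087 -3.215 0.488
v 2.193 -3.725 -0.128
v 2.31 -3.877 0.473
v 2.267 -3.037 0.362
v 3.013 -3.903 -0.002
v 2.857 -4.013 0.315
v 3.139 -3.772 0.321
v 2.253 -3.312 0.611
v 2.535 -3.071 0.616
v 2.752 -3.614 0.752
v 2.745 -3.869 -0.256
v 3.027 -3.628 -0.251
v 2.141 -3.168 0.039
v 2.423 -2.927 0.045
v 2.528 -3.326 -0.392
v 2.788 -2.894 0.102
v 3.161 -3.327 -0.081
v 2.893 -3.292 -0.334
v 2.663 -3.025 -0.221
v 2.857 -2.983 0.455
v 3.23 -3.416 0.273
v 3.074 -3.526 0.59
v 2.844 -3.258 0.703
v 3.097 -3.081 0.189
v 2.05 -3.524 0.087
v 2.423 -3.957 -0.095
v 2.436 -3.682 -0.343
v 2.206 -3.414 -0.23
v 2.119 -3.613 0.441
v 2.492 -4.046 0.258
v 2.617 -3.915 0.581
v 2.387 -3.648 0.694
v 2.183 -3.859 0.171
v 1.514 -2.301 -1.837
v 1.877 -2.493 -1.333
v 0.689 -2.39 -0.439
v 0.326 -2.199 -0.943
v 1.895 -2.092 -1.354
v 0.707 -1.989 -0.46
v 1.768 -1.771 -1.56
v 0.58 -1.668 -0.666
v 1.544 -1.653 -1.871
v 0.356 -1.55 -0.978
v 1.308 -1.782 -2.17
v 0.12 -1.68 -1.276
v 1.151 -2.11 -2.341
v -0.037 -2.007 -1.447
v 1.133 -2.511 -2.32
v -0.055 -2.408 -1.426
v 1.26 -2.832 -2.114
v 0.072 -2.729 -1.22
v 1.484 -2.95 -1.802
v 0.296 -2.847 -0.909
v 1.72 -2.82 -1.504
v 0.532 -2.718 -0.61
v -3.189 -1.017 -1.321
v -2.479 -1.518 -0.787
v -2.341 -0.444 0.035
v -3.051 0.057 -0.499
v -2.179 -1.159 -1.306
v -2.041 -0.085 -0.483
v -2.352 -0.734 -1.831
v -2.214 0.34 -1.008
v -2.917 -0.441 -2.118
v -2.778 0.632 -1.295
v -3.609 -0.418 -2.033
v -3.47 0.656 -1.21
v -4.104 -0.675 -1.614
v -3.966 0.399 -0.791
v -4.172 -1.092 -1.059
v -4.034 -0.018 -0.236
v -3.779 -1.474 -0.626
v -3.641 -0.4 0.197
v -3.111 -1.642 -0.519
v -2.973 -0.568 0.304
f 2 4 1
f 5 2 1
f 1 4 3
f 3 5 1
f 2 8 4
f 6 2 5
f 6 8 2
f 4 8 3
f 7 5 3
f 3 8 7
f 7 6 5
f 8 6 7
f 10 12 9
f 13 10 9
f 9 12 11
f 11 13 9
f 10 16 12
f 14 10 13
f 14 16 10
f 12 16 11
f 15 13 11
f 11 16 15
f 15 14 13
f 16 14 15
f 17 54 33
f 54 28 57
f 33 57 22
f 54 57 33
f 17 33 29
f 33 22 34
f 29 34 18
f 33 34 29
f 17 29 38
f 29 18 39
f 38 39 24
f 29 39 38
f 17 38 50
f 38 24 53
f 50 53 27
f 38 53 50
f 17 50 54
f 50 27 58
f 54 58 28
f 50 58 54
f 18 34 45
f 34 22 48
f 45 48 26
f 34 48 45
f 22 57 35
f 57 28 56
f 35 56 21
f 57 56 35
f 28 58 55
f 58 27 51
f 55 51 19
f 58 51 55
f 27 53 52
f 53 24 40
f 52 40 23
f 53 40 52
f 24 39 44
f 39 18 41
f 44 41 25
f 39 41 44
f 20 46 32
f 46 26 47
f 32 47 21
f 46 47 32
f 20 32 30
f 32 21 31
f 30 31 19
f 32 31 30
f 20 30 37
f 30 19 36
f 37 36 23
f 30 36 37
f 20 37 42
f 37 23 43
f 42 43 25
f 37 43 42
f 20 42 46
f 42 25 49
f 46 49 26
f 42 49 46
f 21 47 35
f 47 26 48
f 35 48 22
f 47 48 35
f 19 31 55
f 31 21 56
f 55 56 28
f 31 56 55
f 23 36 52
f 36 19 51
f 52 51 27
f 36 51 52
f 25 43 44
f 43 23 40
f 44 40 24
f 43 40 44
f 26 49 45
f 49 25 41
f 45 41 18
f 49 41 45
f 60 59 63
f 60 63 61
f 61 63 64
f 61 64 62
f 63 59 65
f 63 65 64
f 64 65 66
f 64 66 62
f 65 59 67
f 65 67 66
f 66 67 68
f 66 68 62
f 67 59 69
f 67 69 68
f 68 69 70
f 68 70 62
f 69 59 71
f 69 71 70
f 70 71 72
f 70 72 62
f 71 59 73
f 71 73 72
f 72 73 74
f 72 74 62
f 73 59 75
f 73 75 74
f 74 75 76
f 74 76 62
f 75 59 77
f 75 77 76
f 76 77 78
f 76 78 62
f 77 59 79
f 77 79 78
f 78 79 80
f 78 80 62
f 79 59 60
f 79 60 80
f 80 60 61
f 80 61 62
f 82 81 85
f 82 85 83
f 83 85 86
f 83 86 84
f 85 81 87
f 85 87 86
f 86 87 88
f 86 88 84
f 87 81 89
f 87 89 88
f 88 89 90
f 88 90 84
f 89 81 91
f 89 91 90
f 90 91 92
f 90 92 84
f 91 81 93
f 91 93 92
f 92 93 94
f 92 94 84
f 93 81 95
f 93 95 94
f 94 95 96
f 94 96 84
f 95 81 97
f 95 97 96
f 96 97 98
f 96 98 84
f 97 81 99
f 97 99 98
f 98 99 100
f 98 100 84
f 99 81 82
f 99 82 100
f 100 82 83
f 100 83 84



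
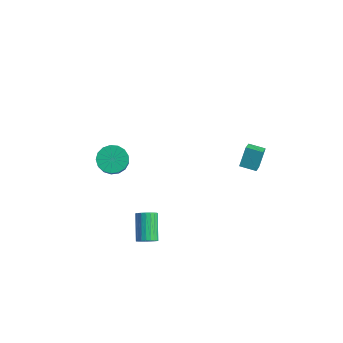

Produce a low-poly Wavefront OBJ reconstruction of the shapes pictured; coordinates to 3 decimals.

v 2.954 -3.299 -2.54
v 3.373 -3.051 -2.388
v 2.565 -2.233 -1.489
v 2.146 -2.481 -1.64
v 3.31 -2.934 -2.553
v 2.501 -2.115 -1.654
v 3.184 -2.879 -2.715
v 2.376 -2.061 -1.816
v 3.019 -2.897 -2.847
v 2.211 -2.079 -1.948
v 2.843 -2.985 -2.926
v 2.035 -2.167 -2.026
v 2.686 -3.127 -2.938
v 1.877 -2.309 -2.038
v 2.575 -3.299 -2.881
v 1.767 -2.48 -1.982
v 2.53 -3.471 -2.765
v 1.722 -2.652 -1.866
v 2.558 -3.613 -2.61
v 1.75 -2.794 -1.711
v 2.655 -3.701 -2.443
v 1.847 -2.882 -1.544
v 2.803 -3.719 -2.293
v 1.995 -2.901 -1.394
v 2.978 -3.665 -2.185
v 2.17 -2.847 -1.286
v 3.148 -3.548 -2.139
v 2.34 -2.729 -1.24
v 3.285 -3.387 -2.162
v 2.477 -2.569 -1.263
v 3.365 -3.212 -2.25
v 2.557 -2.393 -1.351
v -0.453 -1.979 0.191
v -0.12 -2.446 -0.293
v 0.546 -3.128 0.826
v 0.213 -2.661 1.309
v 0.112 -2.173 -0.264
v 0.777 -2.855 0.855
v 0.214 -1.855 -0.131
v 0.879 -2.538 0.988
v 0.163 -1.566 0.076
v 0.829 -2.249 1.195
v -0.029 -1.371 0.309
v 0.637 -2.054 1.428
v -0.318 -1.316 0.515
v 0.348 -1.999 1.633
v -0.638 -1.412 0.646
v 0.028 -2.095 1.765
v -0.915 -1.638 0.673
v -0.249 -2.321 1.792
v -1.087 -1.942 0.59
v -0.421 -2.625 1.709
v -1.113 -2.255 0.415
v -0.447 -2.937 1.534
v -0.988 -2.504 0.189
v -0.323 -3.187 1.307
v -0.741 -2.633 -0.037
v -0.075 -3.315 1.082
v -0.427 -2.612 -0.211
v 0.238 -3.294 0.908
v 3.021 3.121 -1.403
v 2.889 3.707 -0.482
v 3.772 3.478 -1.522
v 3.64 4.063 -0.6
v 3.4 2.477 -0.94
v 3.268 3.062 -0.018
v 4.151 2.833 -1.058
v 4.019 3.419 -0.137
f 2 1 5
f 2 5 3
f 3 5 6
f 3 6 4
f 5 1 7
f 5 7 6
f 6 7 8
f 6 8 4
f 7 1 9
f 7 9 8
f 8 9 10
f 8 10 4
f 9 1 11
f 9 11 10
f 10 11 12
f 10 12 4
f 11 1 13
f 11 13 12
f 12 13 14
f 12 14 4
f 13 1 15
f 13 15 14
f 14 15 16
f 14 16 4
f 15 1 17
f 15 17 16
f 16 17 18
f 16 18 4
f 17 1 19
f 17 19 18
f 18 19 20
f 18 20 4
f 19 1 21
f 19 21 20
f 20 21 22
f 20 22 4
f 21 1 23
f 21 23 22
f 22 23 24
f 22 24 4
f 23 1 25
f 23 25 24
f 24 25 26
f 24 26 4
f 25 1 27
f 25 27 26
f 26 27 28
f 26 28 4
f 27 1 29
f 27 29 28
f 28 29 30
f 28 30 4
f 29 1 31
f 29 31 30
f 30 31 32
f 30 32 4
f 31 1 2
f 31 2 32
f 32 2 3
f 32 3 4
f 34 33 37
f 34 37 35
f 35 37 38
f 35 38 36
f 37 33 39
f 37 39 38
f 38 39 40
f 38 40 36
f 39 33 41
f 39 41 40
f 40 41 42
f 40 42 36
f 41 33 43
f 41 43 42
f 42 43 44
f 42 44 36
f 43 33 45
f 43 45 44
f 44 45 46
f 44 46 36
f 45 33 47
f 45 47 46
f 46 47 48
f 46 48 36
f 47 33 49
f 47 49 48
f 48 49 50
f 48 50 36
f 49 33 51
f 49 51 50
f 50 51 52
f 50 52 36
f 51 33 53
f 51 53 52
f 52 53 54
f 52 54 36
f 53 33 55
f 53 55 54
f 54 55 56
f 54 56 36
f 55 33 57
f 55 57 56
f 56 57 58
f 56 58 36
f 57 33 59
f 57 59 58
f 58 59 60
f 58 60 36
f 59 33 34
f 59 34 60
f 60 34 35
f 60 35 36
f 62 64 61
f 65 62 61
f 61 64 63
f 63 65 61
f 62 68 64
f 66 62 65
f 66 68 62
f 64 68 63
f 67 65 63
f 63 68 67
f 67 66 65
f 68 66 67



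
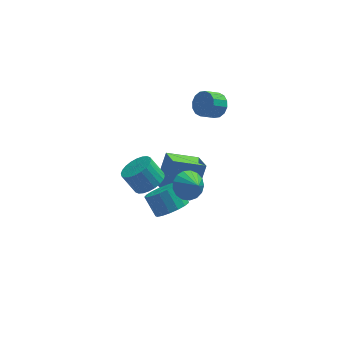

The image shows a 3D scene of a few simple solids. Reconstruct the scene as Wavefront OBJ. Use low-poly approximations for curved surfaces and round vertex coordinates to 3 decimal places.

v -2.587 -3.322 3.29
v -1.904 -3.623 3.827
v -2.569 -3.239 4.888
v -3.253 -2.938 4.35
v -1.802 -3.284 3.768
v -2.468 -2.9 4.829
v -1.82 -2.951 3.636
v -2.485 -2.566 4.697
v -1.955 -2.674 3.451
v -2.62 -2.289 4.512
v -2.186 -2.496 3.242
v -2.851 -2.111 4.303
v -2.478 -2.444 3.04
v -3.143 -2.059 4.101
v -2.787 -2.525 2.876
v -3.452 -2.141 3.937
v -3.065 -2.728 2.775
v -3.73 -2.343 3.836
v -3.271 -3.021 2.752
v -3.936 -2.637 3.813
v -3.372 -3.36 2.811
v -4.038 -2.976 3.872
v -3.355 -3.694 2.943
v -4.02 -3.309 4.004
v -3.22 -3.971 3.128
v -3.885 -3.586 4.189
v -2.989 -4.149 3.337
v -3.654 -3.764 4.398
v -2.697 -4.201 3.539
v -3.362 -3.816 4.6
v -2.388 -4.119 3.703
v -3.053 -3.735 4.764
v -2.11 -3.917 3.804
v -2.775 -3.532 4.865
v -1.253 -1.643 -1.239
v -0.339 -1.286 -1.045
v -0.853 -0.481 -0.106
v -1.767 -0.837 -0.301
v -0.505 -0.995 -1.386
v -1.02 -0.189 -0.447
v -0.843 -0.852 -1.694
v -1.357 -0.046 -0.755
v -1.274 -0.89 -1.897
v -1.789 -0.084 -0.958
v -1.701 -1.101 -1.95
v -2.215 -0.295 -1.011
v -2.025 -1.436 -1.84
v -2.539 -0.63 -0.901
v -2.172 -1.818 -1.593
v -2.686 -1.012 -0.654
v -2.108 -2.16 -1.264
v -2.623 -1.354 -0.325
v -1.849 -2.384 -0.93
v -2.363 -1.578 0.009
v -1.453 -2.438 -0.667
v -1.967 -1.632 0.272
v -1.011 -2.31 -0.535
v -1.525 -1.504 0.404
v -0.624 -2.029 -0.564
v -1.139 -1.223 0.375
v -0.382 -1.659 -0.748
v -0.896 -0.854 0.191
v -0.435 -1.904 1.179
v -0.027 -2.369 0.497
v 0.015 -2.716 2.001
v 0.277 -2.075 0.621
v 0.417 -1.742 0.873
v 0.363 -1.446 1.194
v 0.125 -1.255 1.512
v -0.24 -1.213 1.754
v -0.651 -1.329 1.864
v -1.012 -1.577 1.817
v -1.24 -1.9 1.623
v -1.285 -2.224 1.328
v -1.134 -2.474 0.999
v -0.824 -2.594 0.711
v -0.424 -2.556 0.53
v 0.081 2.428 -3.991
v 0.351 1.137 -3.414
v -1.761 2.367 -3.266
v -1.49 1.076 -2.689
v 0.75 3.364 -2.211
v 1.021 2.073 -1.634
v -1.091 3.303 -1.486
v -0.821 2.012 -0.909
v 1.794 4.08 1.859
v 2.344 3.882 2.434
v 1.536 3.502 3.076
v 0.986 3.7 2.501
v 2.229 4.28 2.525
v 1.421 3.9 3.167
v 1.997 4.625 2.437
v 1.189 4.244 3.079
v 1.711 4.824 2.195
v 0.903 4.443 2.837
v 1.447 4.823 1.862
v 0.639 4.443 2.504
v 1.276 4.624 1.529
v 0.468 4.243 2.171
v 1.244 4.278 1.284
v 0.436 3.898 1.926
v 1.359 3.88 1.193
v 0.551 3.5 1.835
v 1.591 3.536 1.281
v 0.783 3.155 1.923
v 1.877 3.337 1.523
v 1.069 2.956 2.165
v 2.141 3.337 1.856
v 1.333 2.957 2.498
v 2.312 3.537 2.189
v 1.504 3.156 2.831
f 2 1 5
f 2 5 3
f 3 5 6
f 3 6 4
f 5 1 7
f 5 7 6
f 6 7 8
f 6 8 4
f 7 1 9
f 7 9 8
f 8 9 10
f 8 10 4
f 9 1 11
f 9 11 10
f 10 11 12
f 10 12 4
f 11 1 13
f 11 13 12
f 12 13 14
f 12 14 4
f 13 1 15
f 13 15 14
f 14 15 16
f 14 16 4
f 15 1 17
f 15 17 16
f 16 17 18
f 16 18 4
f 17 1 19
f 17 19 18
f 18 19 20
f 18 20 4
f 19 1 21
f 19 21 20
f 20 21 22
f 20 22 4
f 21 1 23
f 21 23 22
f 22 23 24
f 22 24 4
f 23 1 25
f 23 25 24
f 24 25 26
f 24 26 4
f 25 1 27
f 25 27 26
f 26 27 28
f 26 28 4
f 27 1 29
f 27 29 28
f 28 29 30
f 28 30 4
f 29 1 31
f 29 31 30
f 30 31 32
f 30 32 4
f 31 1 33
f 31 33 32
f 32 33 34
f 32 34 4
f 33 1 2
f 33 2 34
f 34 2 3
f 34 3 4
f 36 35 39
f 36 39 37
f 37 39 40
f 37 40 38
f 39 35 41
f 39 41 40
f 40 41 42
f 40 42 38
f 41 35 43
f 41 43 42
f 42 43 44
f 42 44 38
f 43 35 45
f 43 45 44
f 44 45 46
f 44 46 38
f 45 35 47
f 45 47 46
f 46 47 48
f 46 48 38
f 47 35 49
f 47 49 48
f 48 49 50
f 48 50 38
f 49 35 51
f 49 51 50
f 50 51 52
f 50 52 38
f 51 35 53
f 51 53 52
f 52 53 54
f 52 54 38
f 53 35 55
f 53 55 54
f 54 55 56
f 54 56 38
f 55 35 57
f 55 57 56
f 56 57 58
f 56 58 38
f 57 35 59
f 57 59 58
f 58 59 60
f 58 60 38
f 59 35 61
f 59 61 60
f 60 61 62
f 60 62 38
f 61 35 36
f 61 36 62
f 62 36 37
f 62 37 38
f 64 63 66
f 64 66 65
f 66 63 67
f 66 67 65
f 67 63 68
f 67 68 65
f 68 63 69
f 68 69 65
f 69 63 70
f 69 70 65
f 70 63 71
f 70 71 65
f 71 63 72
f 71 72 65
f 72 63 73
f 72 73 65
f 73 63 74
f 73 74 65
f 74 63 75
f 74 75 65
f 75 63 76
f 75 76 65
f 76 63 77
f 76 77 65
f 77 63 64
f 77 64 65
f 79 81 78
f 82 79 78
f 78 81 80
f 80 82 78
f 79 85 81
f 83 79 82
f 83 85 79
f 81 85 80
f 84 82 80
f 80 85 84
f 84 83 82
f 85 83 84
f 87 86 90
f 87 90 88
f 88 90 91
f 88 91 89
f 90 86 92
f 90 92 91
f 91 92 93
f 91 93 89
f 92 86 94
f 92 94 93
f 93 94 95
f 93 95 89
f 94 86 96
f 94 96 95
f 95 96 97
f 95 97 89
f 96 86 98
f 96 98 97
f 97 98 99
f 97 99 89
f 98 86 100
f 98 100 99
f 99 100 101
f 99 101 89
f 100 86 102
f 100 102 101
f 101 102 103
f 101 103 89
f 102 86 104
f 102 104 103
f 103 104 105
f 103 105 89
f 104 86 106
f 104 106 105
f 105 106 107
f 105 107 89
f 106 86 108
f 106 108 107
f 107 108 109
f 107 109 89
f 108 86 110
f 108 110 109
f 109 110 111
f 109 111 89
f 110 86 87
f 110 87 111
f 111 87 88
f 111 88 89



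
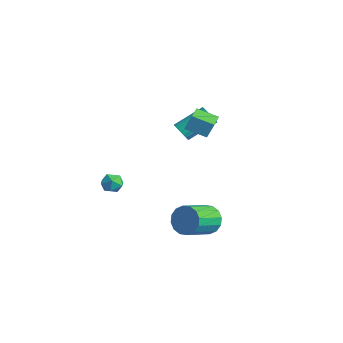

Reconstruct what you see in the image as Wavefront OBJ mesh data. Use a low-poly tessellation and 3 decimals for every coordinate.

v -1.449 2.517 0.726
v -1.19 2.16 1.243
v -0.952 3.905 2.331
v -1.211 4.263 1.814
v -0.959 2.222 1.093
v -0.721 3.967 2.181
v -0.812 2.335 0.879
v -0.574 4.08 1.967
v -0.776 2.48 0.639
v -0.538 4.225 1.727
v -0.856 2.631 0.414
v -0.618 4.376 1.502
v -1.038 2.763 0.243
v -0.8 4.508 1.331
v -1.292 2.852 0.155
v -1.054 4.597 1.243
v -1.573 2.883 0.166
v -1.335 4.628 1.254
v -1.832 2.851 0.274
v -1.594 4.596 1.362
v -2.025 2.762 0.46
v -1.787 4.507 1.548
v -2.119 2.63 0.692
v -1.881 4.375 1.78
v -2.096 2.479 0.93
v -1.859 4.224 2.018
v -1.962 2.334 1.133
v -1.724 4.079 2.22
v -1.739 2.221 1.265
v -1.501 3.966 2.353
v -1.466 2.16 1.304
v -1.228 3.905 2.392
v 2.211 0.686 3.423
v 2.34 1.069 4.349
v 1.03 1.661 3.185
v 1.159 2.044 4.111
v 3.061 1.596 2.929
v 3.19 1.979 3.855
v 1.88 2.571 2.691
v 2.009 2.954 3.617
v 2.687 1.894 -4.011
v 3.276 1.706 -4.796
v 3.842 -0.041 -3.955
v 3.253 0.146 -3.169
v 3.576 1.964 -4.463
v 4.142 0.217 -3.621
v 3.638 2.203 -4.008
v 4.204 0.456 -3.166
v 3.445 2.359 -3.553
v 4.011 0.612 -2.712
v 3.049 2.391 -3.222
v 3.614 0.643 -2.38
v 2.556 2.289 -3.102
v 3.121 0.542 -2.26
v 2.098 2.081 -3.225
v 2.664 0.334 -2.384
v 1.798 1.823 -3.559
v 2.364 0.076 -2.717
v 1.736 1.584 -4.014
v 2.302 -0.163 -3.172
v 1.929 1.428 -4.468
v 2.495 -0.319 -3.627
v 2.326 1.397 -4.8
v 2.891 -0.351 -3.958
v 2.819 1.498 -4.92
v 3.384 -0.249 -4.078
v -1.177 -1.93 -1.356
v -0.517 -1.873 -1.035
v -0.743 -2.747 -2.105
v -0.083 -2.69 -1.784
v -0.645 -2.993 -1.418
v -0.913 -2.488 -0.955
v -0.347 -2.132 -2.185
v -0.615 -1.627 -1.722
v -0.004 -1.998 -1.547
v -0.188 -2.53 -1.074
v -1.072 -2.09 -2.066
v -1.256 -2.622 -1.593
f 2 1 5
f 2 5 3
f 3 5 6
f 3 6 4
f 5 1 7
f 5 7 6
f 6 7 8
f 6 8 4
f 7 1 9
f 7 9 8
f 8 9 10
f 8 10 4
f 9 1 11
f 9 11 10
f 10 11 12
f 10 12 4
f 11 1 13
f 11 13 12
f 12 13 14
f 12 14 4
f 13 1 15
f 13 15 14
f 14 15 16
f 14 16 4
f 15 1 17
f 15 17 16
f 16 17 18
f 16 18 4
f 17 1 19
f 17 19 18
f 18 19 20
f 18 20 4
f 19 1 21
f 19 21 20
f 20 21 22
f 20 22 4
f 21 1 23
f 21 23 22
f 22 23 24
f 22 24 4
f 23 1 25
f 23 25 24
f 24 25 26
f 24 26 4
f 25 1 27
f 25 27 26
f 26 27 28
f 26 28 4
f 27 1 29
f 27 29 28
f 28 29 30
f 28 30 4
f 29 1 31
f 29 31 30
f 30 31 32
f 30 32 4
f 31 1 2
f 31 2 32
f 32 2 3
f 32 3 4
f 34 36 33
f 37 34 33
f 33 36 35
f 35 37 33
f 34 40 36
f 38 34 37
f 38 40 34
f 36 40 35
f 39 37 35
f 35 40 39
f 39 38 37
f 40 38 39
f 42 41 45
f 42 45 43
f 43 45 46
f 43 46 44
f 45 41 47
f 45 47 46
f 46 47 48
f 46 48 44
f 47 41 49
f 47 49 48
f 48 49 50
f 48 50 44
f 49 41 51
f 49 51 50
f 50 51 52
f 50 52 44
f 51 41 53
f 51 53 52
f 52 53 54
f 52 54 44
f 53 41 55
f 53 55 54
f 54 55 56
f 54 56 44
f 55 41 57
f 55 57 56
f 56 57 58
f 56 58 44
f 57 41 59
f 57 59 58
f 58 59 60
f 58 60 44
f 59 41 61
f 59 61 60
f 60 61 62
f 60 62 44
f 61 41 63
f 61 63 62
f 62 63 64
f 62 64 44
f 63 41 65
f 63 65 64
f 64 65 66
f 64 66 44
f 65 41 42
f 65 42 66
f 66 42 43
f 66 43 44
f 67 78 72
f 67 72 68
f 67 68 74
f 67 74 77
f 67 77 78
f 68 72 76
f 72 78 71
f 78 77 69
f 77 74 73
f 74 68 75
f 70 76 71
f 70 71 69
f 70 69 73
f 70 73 75
f 70 75 76
f 71 76 72
f 69 71 78
f 73 69 77
f 75 73 74
f 76 75 68



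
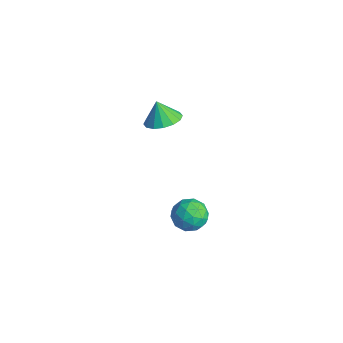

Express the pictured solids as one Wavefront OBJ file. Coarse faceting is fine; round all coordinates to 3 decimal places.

v 1.016 3.751 -3.546
v 1.988 3.413 -3.387
v 0.452 2.167 -3.453
v 1.424 1.829 -3.294
v 0.94 2.387 -2.56
v 1.289 3.366 -2.618
v 1.151 2.214 -4.222
v 1.5 3.193 -4.28
v 2.072 2.464 -3.805
v 1.941 2.571 -2.778
v 0.499 3.009 -4.062
v 0.368 3.116 -3.035
v 1.552 3.721 -3.475
v 0.888 1.859 -3.365
v 0.604 2.187 -2.934
v 1.175 1.989 -2.841
v 1.141 3.693 -3.022
v 1.712 3.495 -2.929
v 1.096 2.892 -2.443
v 0.728 2.085 -3.911
v 1.299 1.887 -3.818
v 1.265 3.591 -3.999
v 1.836 3.393 -3.906
v 1.344 2.688 -4.397
v 2.172 2.965 -3.627
v 1.84 2.034 -3.572
v 1.68 2.26 -4.118
v 1.885 2.835 -4.152
v 2.095 3.027 -3.023
v 1.763 2.096 -2.969
v 1.479 2.424 -2.537
v 1.684 3 -2.571
v 2.144 2.469 -3.269
v 0.677 3.484 -3.871
v 0.345 2.553 -3.817
v 0.756 2.58 -4.269
v 0.961 3.156 -4.303
v 0.6 3.546 -3.268
v 0.268 2.615 -3.213
v 0.555 2.745 -2.688
v 0.76 3.32 -2.722
v 0.296 3.111 -3.571
v -0.986 2.511 2.926
v -0.13 2.057 3.244
v -1.474 2.409 4.094
v -0.048 2.572 3.323
v -0.218 3.072 3.296
v -0.594 3.421 3.17
v -1.074 3.526 2.978
v -1.531 3.359 2.772
v -1.842 2.966 2.608
v -1.923 2.45 2.529
v -1.754 1.951 2.556
v -1.378 1.602 2.682
v -0.898 1.496 2.874
v -0.441 1.663 3.08
f 1 38 17
f 38 12 41
f 17 41 6
f 38 41 17
f 1 17 13
f 17 6 18
f 13 18 2
f 17 18 13
f 1 13 22
f 13 2 23
f 22 23 8
f 13 23 22
f 1 22 34
f 22 8 37
f 34 37 11
f 22 37 34
f 1 34 38
f 34 11 42
f 38 42 12
f 34 42 38
f 2 18 29
f 18 6 32
f 29 32 10
f 18 32 29
f 6 41 19
f 41 12 40
f 19 40 5
f 41 40 19
f 12 42 39
f 42 11 35
f 39 35 3
f 42 35 39
f 11 37 36
f 37 8 24
f 36 24 7
f 37 24 36
f 8 23 28
f 23 2 25
f 28 25 9
f 23 25 28
f 4 30 16
f 30 10 31
f 16 31 5
f 30 31 16
f 4 16 14
f 16 5 15
f 14 15 3
f 16 15 14
f 4 14 21
f 14 3 20
f 21 20 7
f 14 20 21
f 4 21 26
f 21 7 27
f 26 27 9
f 21 27 26
f 4 26 30
f 26 9 33
f 30 33 10
f 26 33 30
f 5 31 19
f 31 10 32
f 19 32 6
f 31 32 19
f 3 15 39
f 15 5 40
f 39 40 12
f 15 40 39
f 7 20 36
f 20 3 35
f 36 35 11
f 20 35 36
f 9 27 28
f 27 7 24
f 28 24 8
f 27 24 28
f 10 33 29
f 33 9 25
f 29 25 2
f 33 25 29
f 44 43 46
f 44 46 45
f 46 43 47
f 46 47 45
f 47 43 48
f 47 48 45
f 48 43 49
f 48 49 45
f 49 43 50
f 49 50 45
f 50 43 51
f 50 51 45
f 51 43 52
f 51 52 45
f 52 43 53
f 52 53 45
f 53 43 54
f 53 54 45
f 54 43 55
f 54 55 45
f 55 43 56
f 55 56 45
f 56 43 44
f 56 44 45

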